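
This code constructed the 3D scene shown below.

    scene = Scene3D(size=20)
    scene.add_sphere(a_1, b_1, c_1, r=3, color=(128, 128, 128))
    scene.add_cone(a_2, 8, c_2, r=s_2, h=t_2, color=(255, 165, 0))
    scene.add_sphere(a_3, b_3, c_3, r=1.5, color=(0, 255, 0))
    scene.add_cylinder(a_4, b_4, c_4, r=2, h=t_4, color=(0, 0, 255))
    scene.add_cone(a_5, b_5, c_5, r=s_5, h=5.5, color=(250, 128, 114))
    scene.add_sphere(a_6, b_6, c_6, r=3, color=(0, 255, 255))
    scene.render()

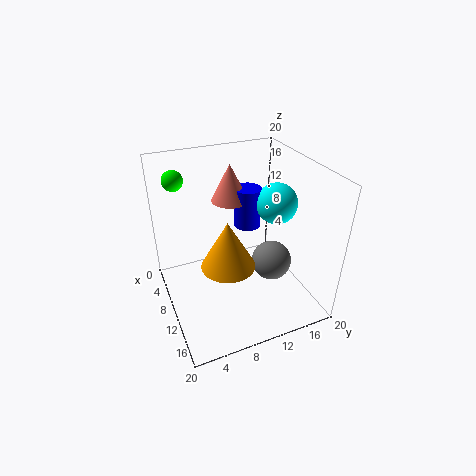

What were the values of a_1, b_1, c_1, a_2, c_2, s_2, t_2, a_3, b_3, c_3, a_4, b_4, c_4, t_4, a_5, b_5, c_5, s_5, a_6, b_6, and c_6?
a_1 = 9.75
b_1 = 15.75
c_1 = 4.25
a_2 = 11.25
c_2 = 6.75
s_2 = 3.75
t_2 = 6.75
a_3 = 2.75
b_3 = 3.25
c_3 = 16.75
a_4 = 6
b_4 = 13.25
c_4 = 9.25
t_4 = 6
a_5 = 4.75
b_5 = 11
c_5 = 13.25
s_5 = 2.75
a_6 = 8.5
b_6 = 16.75
c_6 = 13.25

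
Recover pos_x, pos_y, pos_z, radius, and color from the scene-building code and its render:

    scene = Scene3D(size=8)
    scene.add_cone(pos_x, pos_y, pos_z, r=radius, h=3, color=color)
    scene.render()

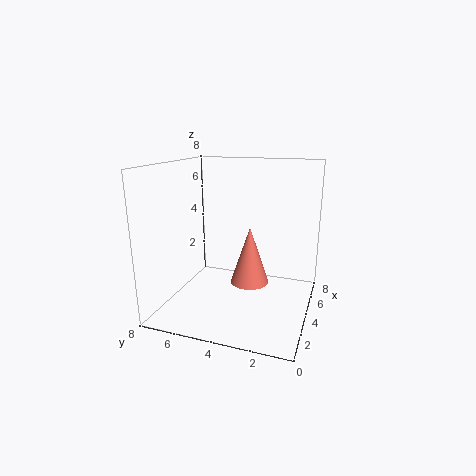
pos_x = 3
pos_y = 3
pos_z = 2
radius = 1
color = 'salmon'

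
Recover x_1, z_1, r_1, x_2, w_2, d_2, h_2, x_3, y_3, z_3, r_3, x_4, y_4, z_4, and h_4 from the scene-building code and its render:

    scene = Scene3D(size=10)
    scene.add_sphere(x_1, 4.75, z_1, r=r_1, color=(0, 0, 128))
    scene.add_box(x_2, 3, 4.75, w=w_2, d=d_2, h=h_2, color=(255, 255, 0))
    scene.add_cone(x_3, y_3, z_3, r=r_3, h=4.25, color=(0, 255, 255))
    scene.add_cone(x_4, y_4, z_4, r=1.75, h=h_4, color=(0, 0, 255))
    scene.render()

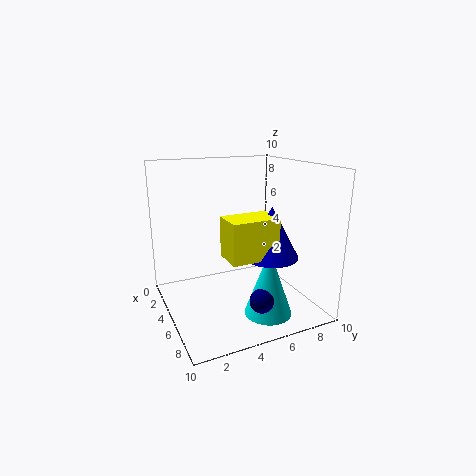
x_1 = 9, z_1 = 2.25, r_1 = 0.75, x_2 = 6.75, w_2 = 2, d_2 = 3, h_2 = 2.5, x_3 = 8.5, y_3 = 5.5, z_3 = 1, r_3 = 1.5, x_4 = 7.75, y_4 = 6, z_4 = 4.5, h_4 = 3.25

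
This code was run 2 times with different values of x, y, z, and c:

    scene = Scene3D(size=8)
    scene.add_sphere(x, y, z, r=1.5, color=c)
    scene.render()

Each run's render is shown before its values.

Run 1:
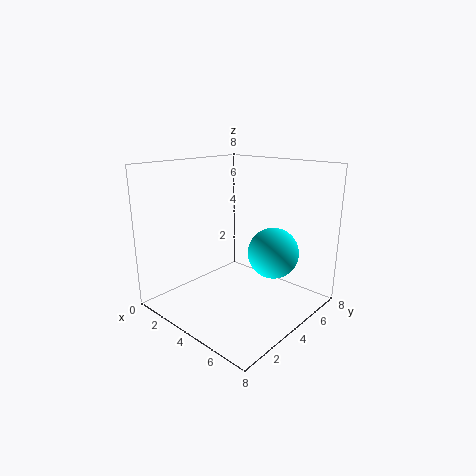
x = 5; y = 6; z = 2.75; c = 'cyan'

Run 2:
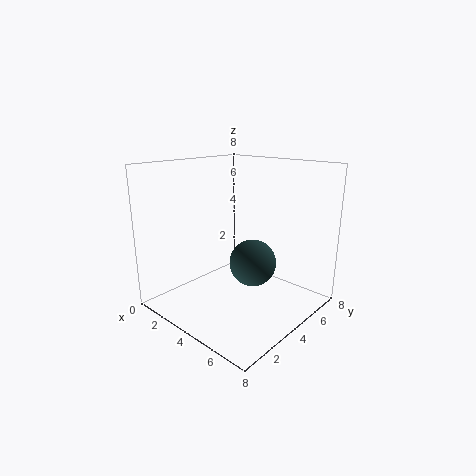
x = 3.25; y = 6.25; z = 1.5; c = 'darkslategray'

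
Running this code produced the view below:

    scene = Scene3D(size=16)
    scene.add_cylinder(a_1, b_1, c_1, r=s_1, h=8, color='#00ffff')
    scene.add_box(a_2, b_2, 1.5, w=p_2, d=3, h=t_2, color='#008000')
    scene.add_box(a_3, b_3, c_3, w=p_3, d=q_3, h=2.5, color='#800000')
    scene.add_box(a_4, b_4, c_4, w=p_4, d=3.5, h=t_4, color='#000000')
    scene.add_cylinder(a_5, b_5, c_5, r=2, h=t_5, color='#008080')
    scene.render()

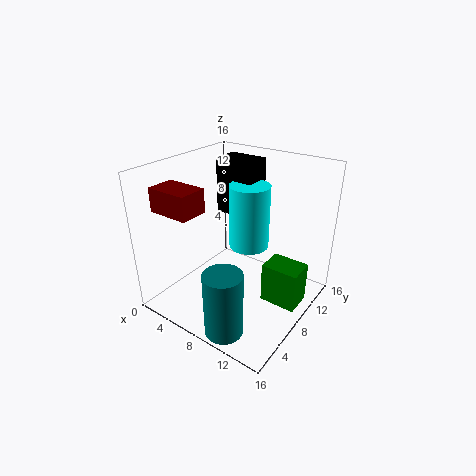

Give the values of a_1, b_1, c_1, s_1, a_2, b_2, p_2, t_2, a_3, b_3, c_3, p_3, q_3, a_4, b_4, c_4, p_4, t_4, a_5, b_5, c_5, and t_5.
a_1 = 6.5; b_1 = 12.5; c_1 = 4.5; s_1 = 2.5; a_2 = 11.5; b_2 = 7.5; p_2 = 4; t_2 = 4.5; a_3 = 2; b_3 = 1.5; c_3 = 12; p_3 = 4.5; q_3 = 3; a_4 = 1.5; b_4 = 12.5; c_4 = 8; p_4 = 5; t_4 = 7; a_5 = 10.5; b_5 = 2; c_5 = 0.5; t_5 = 7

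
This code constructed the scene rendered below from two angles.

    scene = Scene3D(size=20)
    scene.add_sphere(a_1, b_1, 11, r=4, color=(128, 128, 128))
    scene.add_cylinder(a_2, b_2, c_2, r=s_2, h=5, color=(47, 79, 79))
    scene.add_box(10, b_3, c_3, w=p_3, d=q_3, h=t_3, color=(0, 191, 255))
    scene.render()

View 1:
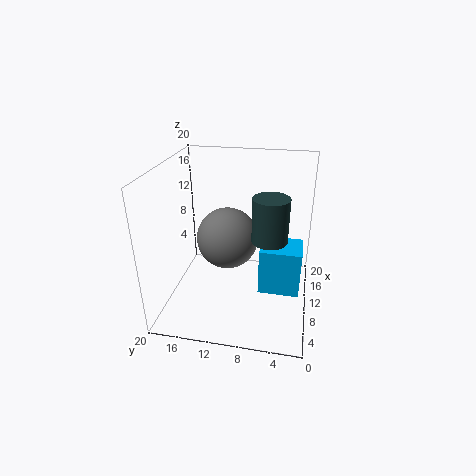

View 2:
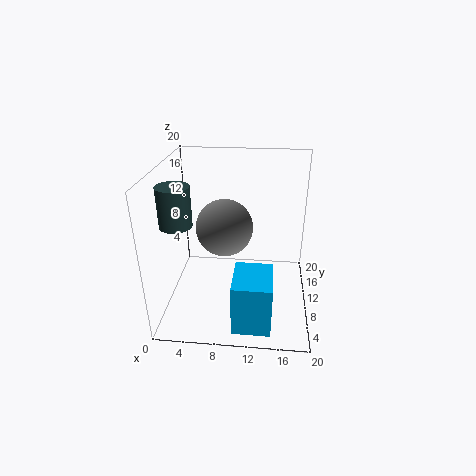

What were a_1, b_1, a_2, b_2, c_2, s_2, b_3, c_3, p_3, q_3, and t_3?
a_1 = 8, b_1 = 11, a_2 = 3, b_2 = 5, c_2 = 14, s_2 = 2, b_3 = 1, c_3 = 1, p_3 = 5, q_3 = 6, t_3 = 7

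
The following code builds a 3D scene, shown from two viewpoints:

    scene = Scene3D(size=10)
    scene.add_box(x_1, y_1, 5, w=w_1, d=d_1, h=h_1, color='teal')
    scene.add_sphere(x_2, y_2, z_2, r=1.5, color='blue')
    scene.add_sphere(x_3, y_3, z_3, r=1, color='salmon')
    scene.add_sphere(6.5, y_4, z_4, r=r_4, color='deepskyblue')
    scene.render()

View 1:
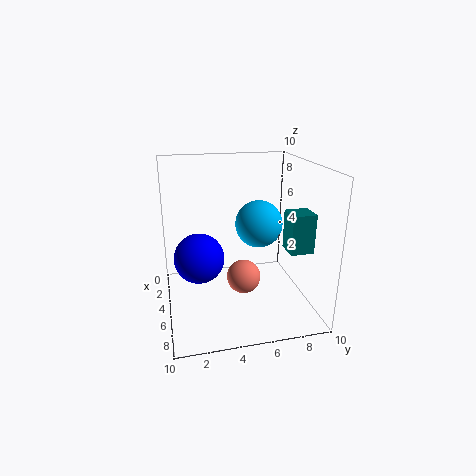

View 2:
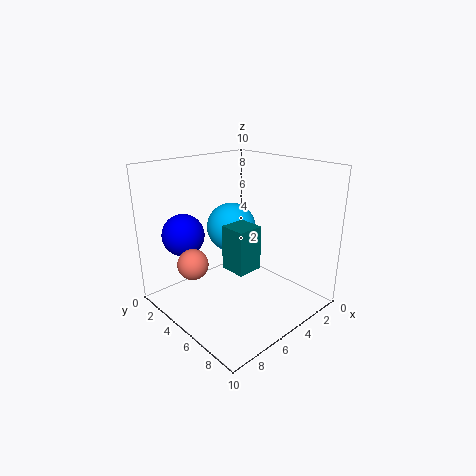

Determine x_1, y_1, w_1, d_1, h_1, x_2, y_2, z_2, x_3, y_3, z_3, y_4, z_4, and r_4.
x_1 = 7, y_1 = 7.5, w_1 = 1.5, d_1 = 1.5, h_1 = 2.5, x_2 = 7.5, y_2 = 2, z_2 = 5, x_3 = 8.5, y_3 = 4.5, z_3 = 4, y_4 = 6, z_4 = 6.5, r_4 = 1.5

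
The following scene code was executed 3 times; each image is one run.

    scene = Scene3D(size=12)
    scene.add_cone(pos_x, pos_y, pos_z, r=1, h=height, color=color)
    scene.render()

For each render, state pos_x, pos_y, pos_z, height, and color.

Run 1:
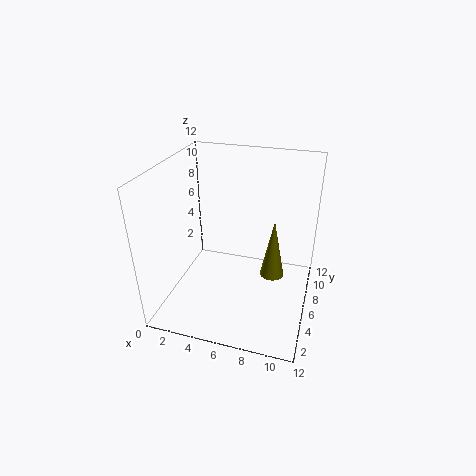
pos_x = 9, pos_y = 6, pos_z = 3, height = 5, color = 'olive'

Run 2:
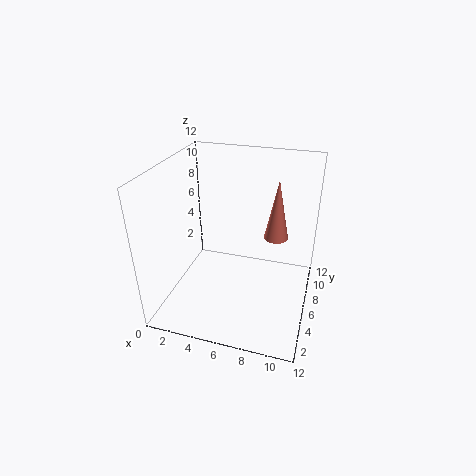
pos_x = 9, pos_y = 7, pos_z = 6, height = 5, color = 'salmon'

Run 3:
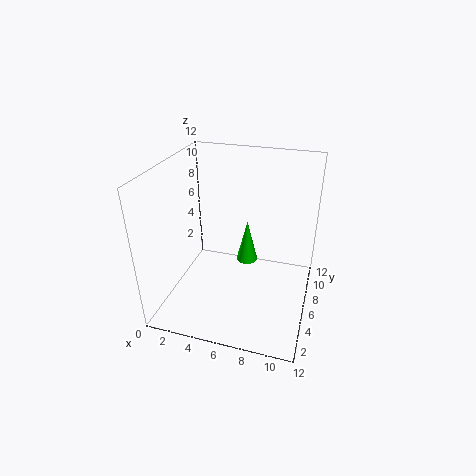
pos_x = 6, pos_y = 9, pos_z = 2, height = 4, color = 'lime'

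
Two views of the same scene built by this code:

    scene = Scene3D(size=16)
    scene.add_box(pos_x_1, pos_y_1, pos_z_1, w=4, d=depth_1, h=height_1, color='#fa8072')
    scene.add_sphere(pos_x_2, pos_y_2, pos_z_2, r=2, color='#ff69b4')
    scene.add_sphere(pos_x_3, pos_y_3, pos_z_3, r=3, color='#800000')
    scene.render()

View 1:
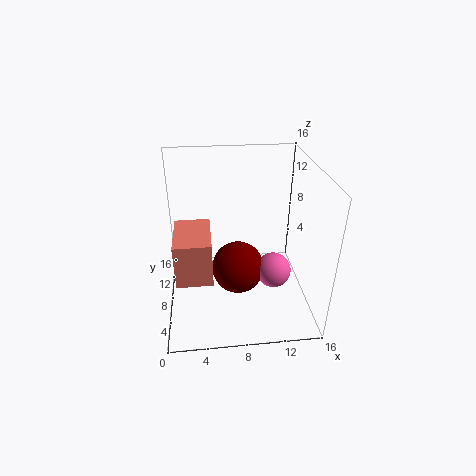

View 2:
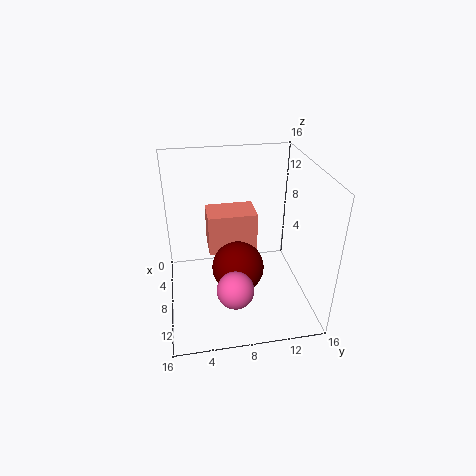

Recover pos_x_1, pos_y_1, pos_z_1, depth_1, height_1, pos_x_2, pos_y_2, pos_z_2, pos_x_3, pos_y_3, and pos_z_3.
pos_x_1 = 1; pos_y_1 = 5; pos_z_1 = 4; depth_1 = 6; height_1 = 5; pos_x_2 = 12; pos_y_2 = 7; pos_z_2 = 4; pos_x_3 = 8; pos_y_3 = 8; pos_z_3 = 4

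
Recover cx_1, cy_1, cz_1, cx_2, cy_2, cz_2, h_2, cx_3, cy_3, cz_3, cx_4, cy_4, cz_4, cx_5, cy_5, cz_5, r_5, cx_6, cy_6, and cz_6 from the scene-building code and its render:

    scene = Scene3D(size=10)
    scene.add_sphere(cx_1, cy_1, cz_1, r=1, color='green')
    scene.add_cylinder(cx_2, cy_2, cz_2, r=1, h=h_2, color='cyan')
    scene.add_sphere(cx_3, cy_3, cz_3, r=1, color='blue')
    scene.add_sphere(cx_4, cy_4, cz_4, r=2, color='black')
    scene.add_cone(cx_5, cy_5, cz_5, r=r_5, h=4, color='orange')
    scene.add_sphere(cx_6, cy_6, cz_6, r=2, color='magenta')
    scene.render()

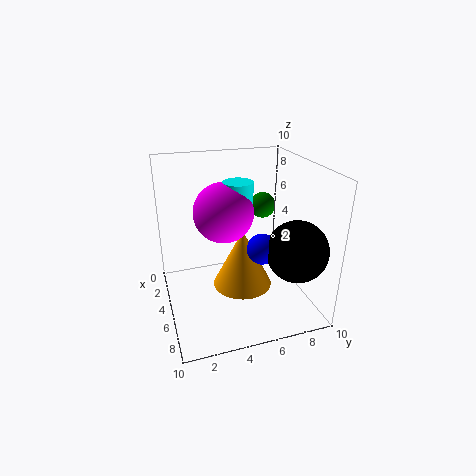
cx_1 = 2; cy_1 = 8; cz_1 = 6; cx_2 = 5; cy_2 = 5; cz_2 = 7; h_2 = 2; cx_3 = 7; cy_3 = 6; cz_3 = 5; cx_4 = 8; cy_4 = 8; cz_4 = 5; cx_5 = 6; cy_5 = 5; cz_5 = 2; r_5 = 2; cx_6 = 5; cy_6 = 4; cz_6 = 7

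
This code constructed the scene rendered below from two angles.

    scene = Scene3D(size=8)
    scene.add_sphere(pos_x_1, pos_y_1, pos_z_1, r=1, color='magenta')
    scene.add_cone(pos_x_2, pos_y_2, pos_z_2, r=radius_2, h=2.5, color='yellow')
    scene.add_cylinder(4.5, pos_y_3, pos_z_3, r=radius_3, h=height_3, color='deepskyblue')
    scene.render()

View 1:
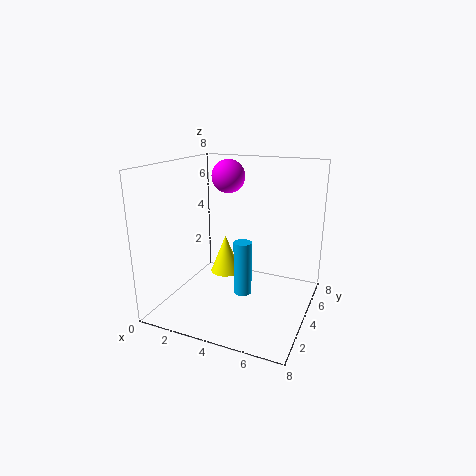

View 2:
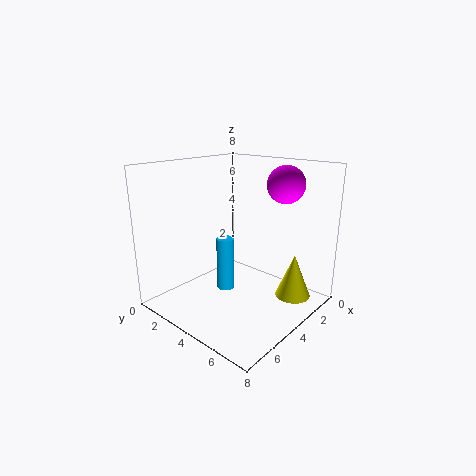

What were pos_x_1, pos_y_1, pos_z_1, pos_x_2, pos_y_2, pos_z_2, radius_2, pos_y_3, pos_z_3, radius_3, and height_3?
pos_x_1 = 2.5; pos_y_1 = 6; pos_z_1 = 7; pos_x_2 = 2; pos_y_2 = 6.5; pos_z_2 = 0.5; radius_2 = 1; pos_y_3 = 3.5; pos_z_3 = 1; radius_3 = 0.5; height_3 = 3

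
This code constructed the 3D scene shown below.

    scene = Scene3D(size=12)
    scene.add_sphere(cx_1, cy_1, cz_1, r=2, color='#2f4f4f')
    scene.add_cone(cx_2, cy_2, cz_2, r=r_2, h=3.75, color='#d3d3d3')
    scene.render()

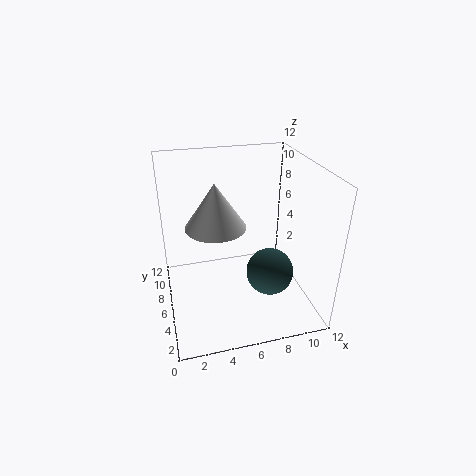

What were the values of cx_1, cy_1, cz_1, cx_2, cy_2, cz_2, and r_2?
cx_1 = 8.5; cy_1 = 4.75; cz_1 = 3; cx_2 = 4.25; cy_2 = 6.5; cz_2 = 7; r_2 = 2.5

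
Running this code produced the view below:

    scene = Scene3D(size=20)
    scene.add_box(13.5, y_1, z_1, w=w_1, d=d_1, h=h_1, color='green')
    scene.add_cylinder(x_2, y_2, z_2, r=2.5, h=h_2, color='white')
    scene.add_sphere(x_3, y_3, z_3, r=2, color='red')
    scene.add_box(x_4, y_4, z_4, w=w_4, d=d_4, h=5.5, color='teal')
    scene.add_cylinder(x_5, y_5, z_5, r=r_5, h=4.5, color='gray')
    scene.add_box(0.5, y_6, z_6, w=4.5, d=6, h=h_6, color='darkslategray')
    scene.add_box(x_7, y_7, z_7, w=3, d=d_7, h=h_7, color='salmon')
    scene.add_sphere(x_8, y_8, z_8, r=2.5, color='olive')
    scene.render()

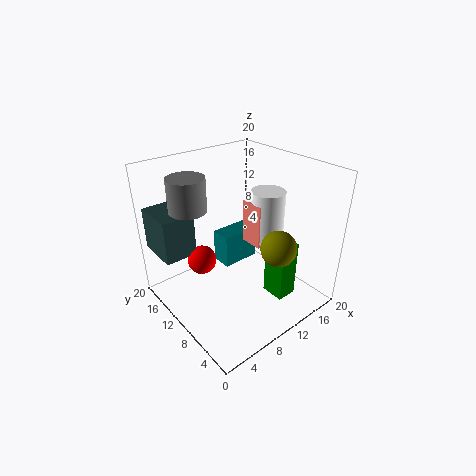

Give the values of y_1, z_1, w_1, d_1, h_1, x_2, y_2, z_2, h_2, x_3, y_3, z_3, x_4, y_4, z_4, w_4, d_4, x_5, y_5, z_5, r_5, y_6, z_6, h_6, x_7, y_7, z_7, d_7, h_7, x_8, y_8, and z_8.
y_1 = 4.5
z_1 = 0.5
w_1 = 3
d_1 = 3.5
h_1 = 8.5
x_2 = 15.5
y_2 = 10
z_2 = 8
h_2 = 7.5
x_3 = 5.5
y_3 = 12.5
z_3 = 7
x_4 = 12.5
y_4 = 16
z_4 = 0.5
w_4 = 6.5
d_4 = 3.5
x_5 = 4.5
y_5 = 13.5
z_5 = 14.5
r_5 = 2.5
y_6 = 13
z_6 = 8
h_6 = 6
x_7 = 13
y_7 = 9
z_7 = 7.5
d_7 = 3.5
h_7 = 6.5
x_8 = 13.5
y_8 = 5.5
z_8 = 9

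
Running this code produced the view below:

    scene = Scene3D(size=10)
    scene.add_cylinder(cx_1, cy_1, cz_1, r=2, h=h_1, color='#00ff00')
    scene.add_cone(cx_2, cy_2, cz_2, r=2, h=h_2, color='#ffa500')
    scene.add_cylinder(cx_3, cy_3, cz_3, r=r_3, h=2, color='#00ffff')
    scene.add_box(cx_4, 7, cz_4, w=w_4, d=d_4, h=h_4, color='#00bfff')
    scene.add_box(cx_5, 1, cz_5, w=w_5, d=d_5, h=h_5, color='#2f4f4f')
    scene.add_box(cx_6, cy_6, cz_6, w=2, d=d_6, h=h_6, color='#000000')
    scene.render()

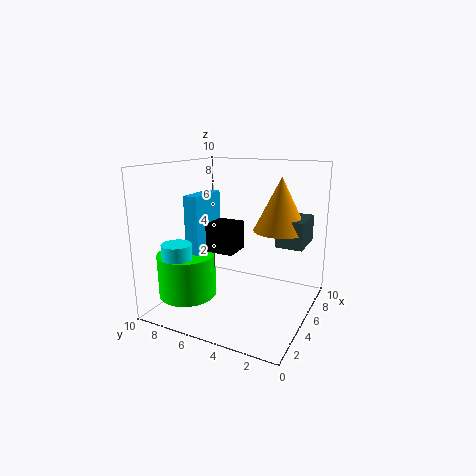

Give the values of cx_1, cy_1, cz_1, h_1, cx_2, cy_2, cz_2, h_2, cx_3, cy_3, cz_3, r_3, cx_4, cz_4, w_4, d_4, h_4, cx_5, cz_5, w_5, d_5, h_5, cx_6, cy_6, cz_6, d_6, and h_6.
cx_1 = 3
cy_1 = 8
cz_1 = 1
h_1 = 3
cx_2 = 8
cy_2 = 3
cz_2 = 5
h_2 = 4
cx_3 = 2
cy_3 = 8
cz_3 = 3
r_3 = 1
cx_4 = 3
cz_4 = 4
w_4 = 3
d_4 = 1
h_4 = 4
cx_5 = 7
cz_5 = 4
w_5 = 3
d_5 = 2
h_5 = 2
cx_6 = 4
cy_6 = 5
cz_6 = 4
d_6 = 3
h_6 = 2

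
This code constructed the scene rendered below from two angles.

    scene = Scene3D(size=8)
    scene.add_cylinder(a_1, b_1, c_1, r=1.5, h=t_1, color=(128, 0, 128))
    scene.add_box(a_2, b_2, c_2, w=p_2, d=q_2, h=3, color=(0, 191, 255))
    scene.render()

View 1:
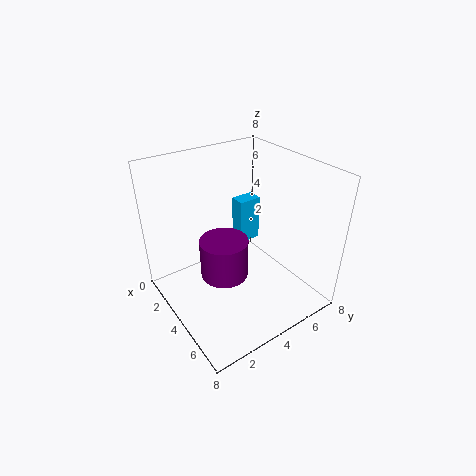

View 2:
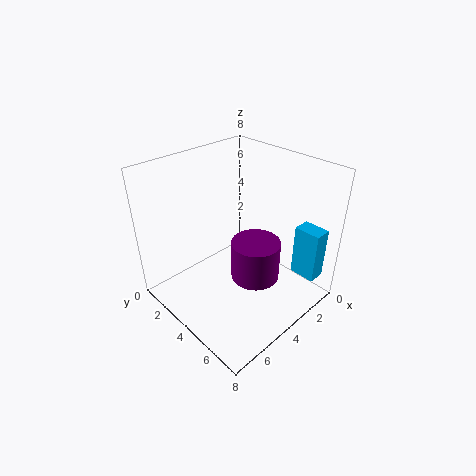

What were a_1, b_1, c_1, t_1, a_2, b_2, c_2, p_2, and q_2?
a_1 = 2.5
b_1 = 4
c_1 = 0.5
t_1 = 2.5
a_2 = 0.5
b_2 = 6
c_2 = 1.5
p_2 = 1
q_2 = 1.5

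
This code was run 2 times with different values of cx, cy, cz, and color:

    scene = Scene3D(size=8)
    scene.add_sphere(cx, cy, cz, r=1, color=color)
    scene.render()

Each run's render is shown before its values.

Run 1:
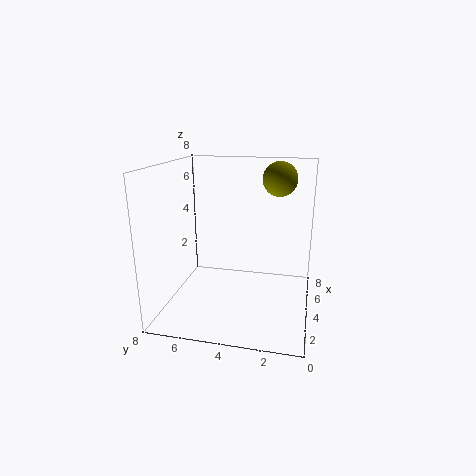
cx = 6; cy = 2; cz = 7; color = 'olive'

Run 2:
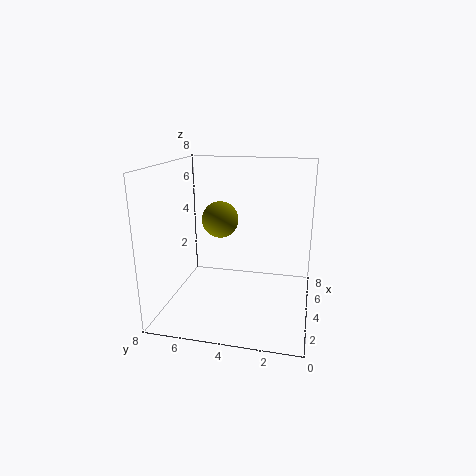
cx = 4; cy = 5; cz = 5; color = 'olive'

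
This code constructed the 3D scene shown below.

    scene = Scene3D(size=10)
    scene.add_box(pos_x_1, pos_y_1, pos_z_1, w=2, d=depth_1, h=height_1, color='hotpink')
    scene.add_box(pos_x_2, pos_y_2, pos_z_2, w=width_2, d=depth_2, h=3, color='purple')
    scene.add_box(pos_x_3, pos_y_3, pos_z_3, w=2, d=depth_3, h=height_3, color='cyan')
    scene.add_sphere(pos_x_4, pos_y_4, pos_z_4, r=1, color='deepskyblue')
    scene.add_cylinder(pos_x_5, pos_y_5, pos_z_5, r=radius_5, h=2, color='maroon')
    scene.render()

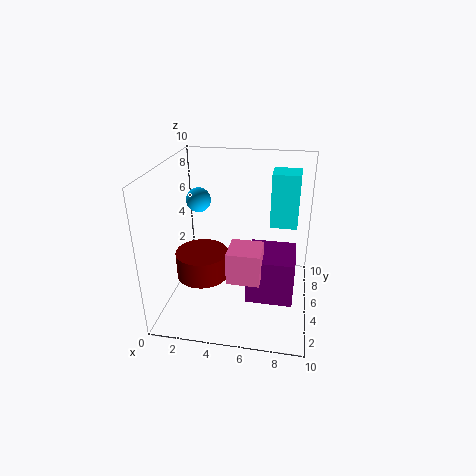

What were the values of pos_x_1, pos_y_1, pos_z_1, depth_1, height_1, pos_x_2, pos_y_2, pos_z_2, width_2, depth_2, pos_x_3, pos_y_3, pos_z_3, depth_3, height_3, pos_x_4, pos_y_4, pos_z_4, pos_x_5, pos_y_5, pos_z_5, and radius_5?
pos_x_1 = 5, pos_y_1 = 1, pos_z_1 = 4, depth_1 = 2, height_1 = 2, pos_x_2 = 6, pos_y_2 = 2, pos_z_2 = 2, width_2 = 3, depth_2 = 3, pos_x_3 = 7, pos_y_3 = 7, pos_z_3 = 5, depth_3 = 2, height_3 = 4, pos_x_4 = 1, pos_y_4 = 9, pos_z_4 = 6, pos_x_5 = 2, pos_y_5 = 6, pos_z_5 = 1, radius_5 = 2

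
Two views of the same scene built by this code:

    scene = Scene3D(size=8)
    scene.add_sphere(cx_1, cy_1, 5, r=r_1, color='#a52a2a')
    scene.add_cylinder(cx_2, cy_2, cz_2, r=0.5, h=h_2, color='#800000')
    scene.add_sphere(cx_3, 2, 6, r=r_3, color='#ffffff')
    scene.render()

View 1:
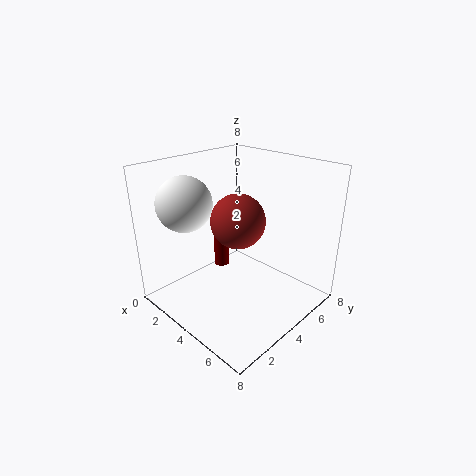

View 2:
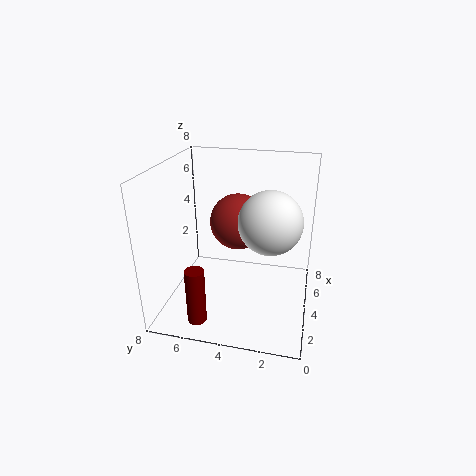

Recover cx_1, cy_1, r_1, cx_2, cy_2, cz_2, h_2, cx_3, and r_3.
cx_1 = 4; cy_1 = 4; r_1 = 1.5; cx_2 = 1; cy_2 = 5.5; cz_2 = 0.5; h_2 = 3; cx_3 = 2; r_3 = 1.5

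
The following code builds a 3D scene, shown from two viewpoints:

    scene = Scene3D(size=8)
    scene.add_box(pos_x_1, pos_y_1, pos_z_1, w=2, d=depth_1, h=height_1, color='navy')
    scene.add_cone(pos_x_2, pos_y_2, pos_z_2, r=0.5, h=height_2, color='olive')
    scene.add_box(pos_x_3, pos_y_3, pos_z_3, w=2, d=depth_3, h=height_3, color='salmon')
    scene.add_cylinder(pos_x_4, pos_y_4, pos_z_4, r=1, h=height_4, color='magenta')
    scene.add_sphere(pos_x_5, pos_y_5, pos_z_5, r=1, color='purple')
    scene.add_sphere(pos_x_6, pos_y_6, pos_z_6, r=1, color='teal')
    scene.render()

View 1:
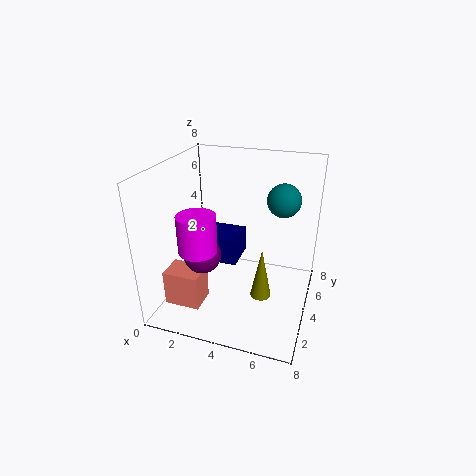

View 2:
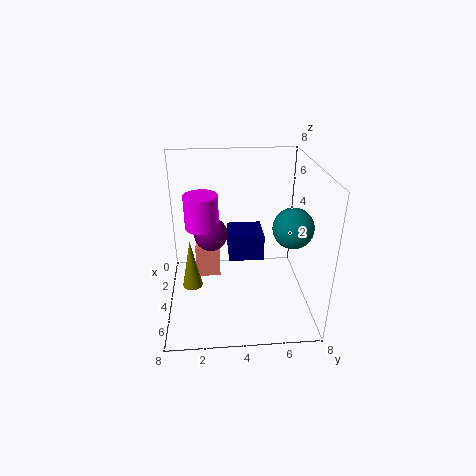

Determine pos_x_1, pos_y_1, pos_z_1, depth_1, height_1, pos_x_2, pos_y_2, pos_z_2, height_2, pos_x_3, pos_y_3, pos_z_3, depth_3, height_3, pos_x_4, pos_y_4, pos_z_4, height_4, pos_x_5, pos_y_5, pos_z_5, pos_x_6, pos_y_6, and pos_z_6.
pos_x_1 = 2
pos_y_1 = 3.5
pos_z_1 = 2.5
depth_1 = 2
height_1 = 1.5
pos_x_2 = 6
pos_y_2 = 1.5
pos_z_2 = 2.5
height_2 = 2.5
pos_x_3 = 0.5
pos_y_3 = 1.5
pos_z_3 = 0.5
depth_3 = 1.5
height_3 = 2
pos_x_4 = 2.5
pos_y_4 = 2
pos_z_4 = 4
height_4 = 2
pos_x_5 = 2.5
pos_y_5 = 2.5
pos_z_5 = 3.5
pos_x_6 = 6
pos_y_6 = 6.5
pos_z_6 = 5.5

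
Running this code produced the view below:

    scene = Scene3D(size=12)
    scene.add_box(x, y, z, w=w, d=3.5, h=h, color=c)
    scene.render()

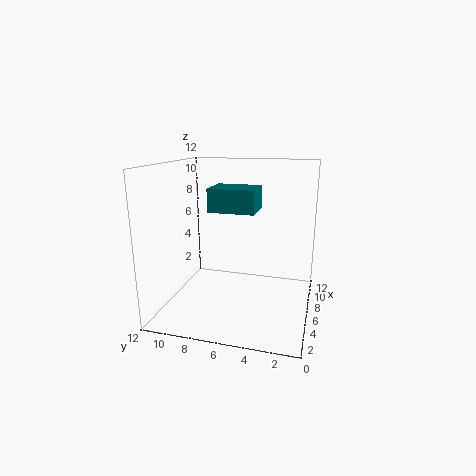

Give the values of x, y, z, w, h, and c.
x = 3; y = 4; z = 8.75; w = 2.75; h = 1.75; c = 'teal'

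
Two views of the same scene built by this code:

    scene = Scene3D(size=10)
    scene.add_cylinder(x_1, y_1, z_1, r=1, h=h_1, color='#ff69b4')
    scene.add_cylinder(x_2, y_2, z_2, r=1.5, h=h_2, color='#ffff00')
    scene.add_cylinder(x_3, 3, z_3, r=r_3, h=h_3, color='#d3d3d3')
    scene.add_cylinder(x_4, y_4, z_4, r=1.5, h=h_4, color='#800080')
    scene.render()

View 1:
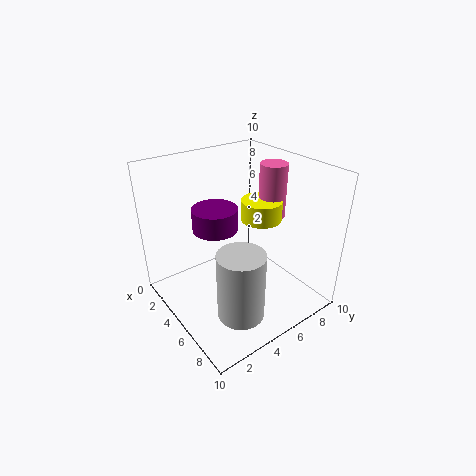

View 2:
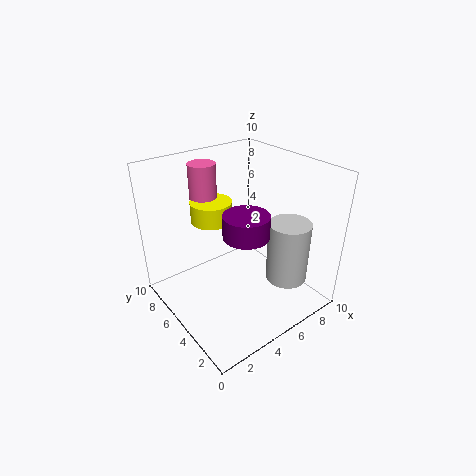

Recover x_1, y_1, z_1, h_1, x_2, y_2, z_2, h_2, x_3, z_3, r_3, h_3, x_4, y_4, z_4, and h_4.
x_1 = 4.5, y_1 = 8.5, z_1 = 5.5, h_1 = 4, x_2 = 4.5, y_2 = 7.5, z_2 = 5.5, h_2 = 1.5, x_3 = 8, z_3 = 1.5, r_3 = 1.5, h_3 = 4.5, x_4 = 4.5, y_4 = 3.5, z_4 = 6, h_4 = 1.5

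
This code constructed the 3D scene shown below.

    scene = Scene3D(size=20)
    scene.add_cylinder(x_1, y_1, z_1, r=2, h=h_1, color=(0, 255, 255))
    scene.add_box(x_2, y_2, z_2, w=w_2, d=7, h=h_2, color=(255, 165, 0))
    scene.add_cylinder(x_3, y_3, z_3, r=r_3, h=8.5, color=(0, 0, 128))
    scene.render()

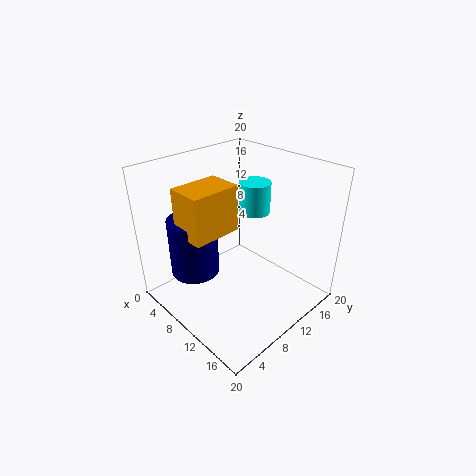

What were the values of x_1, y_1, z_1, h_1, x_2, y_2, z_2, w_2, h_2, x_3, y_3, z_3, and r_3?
x_1 = 12; y_1 = 11; z_1 = 14.5; h_1 = 4; x_2 = 4.5; y_2 = 3.5; z_2 = 11; w_2 = 5; h_2 = 6.5; x_3 = 5; y_3 = 6; z_3 = 4; r_3 = 3.5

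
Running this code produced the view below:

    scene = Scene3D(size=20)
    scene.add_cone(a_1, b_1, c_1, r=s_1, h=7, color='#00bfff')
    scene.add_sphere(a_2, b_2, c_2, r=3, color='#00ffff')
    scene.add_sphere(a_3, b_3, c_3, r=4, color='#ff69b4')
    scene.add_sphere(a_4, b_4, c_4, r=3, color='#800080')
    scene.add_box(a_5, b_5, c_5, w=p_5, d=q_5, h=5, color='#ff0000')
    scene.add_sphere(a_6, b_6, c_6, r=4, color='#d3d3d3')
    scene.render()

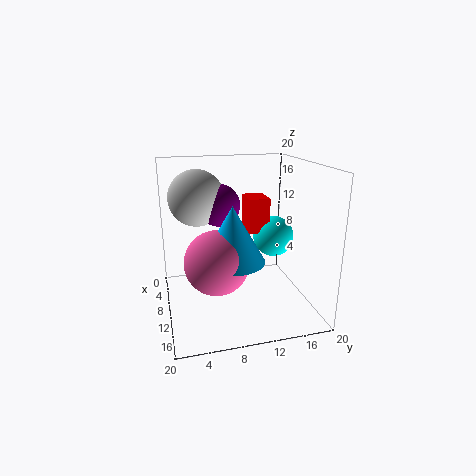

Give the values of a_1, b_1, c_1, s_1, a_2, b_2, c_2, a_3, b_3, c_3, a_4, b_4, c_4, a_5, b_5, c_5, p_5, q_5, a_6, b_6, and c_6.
a_1 = 15
b_1 = 8
c_1 = 9
s_1 = 4
a_2 = 8
b_2 = 16
c_2 = 9
a_3 = 15
b_3 = 6
c_3 = 9
a_4 = 7
b_4 = 8
c_4 = 14
a_5 = 5
b_5 = 12
c_5 = 10
p_5 = 4
q_5 = 3
a_6 = 6
b_6 = 5
c_6 = 15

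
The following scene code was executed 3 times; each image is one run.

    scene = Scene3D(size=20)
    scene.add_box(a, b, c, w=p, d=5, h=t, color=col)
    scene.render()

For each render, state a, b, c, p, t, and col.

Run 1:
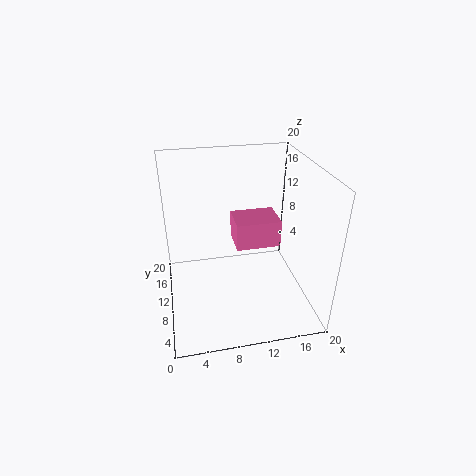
a = 10
b = 10.5
c = 7.5
p = 6.5
t = 4
col = 'hotpink'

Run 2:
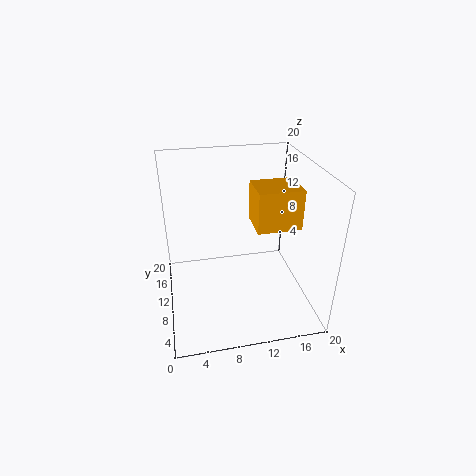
a = 12
b = 7
c = 12
p = 6
t = 5.5
col = 'orange'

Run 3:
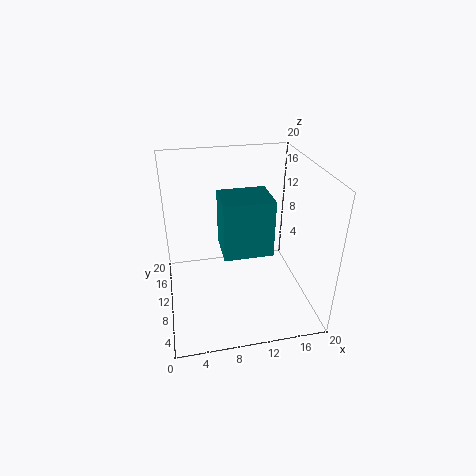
a = 7
b = 3.5
c = 11
p = 6
t = 7
col = 'teal'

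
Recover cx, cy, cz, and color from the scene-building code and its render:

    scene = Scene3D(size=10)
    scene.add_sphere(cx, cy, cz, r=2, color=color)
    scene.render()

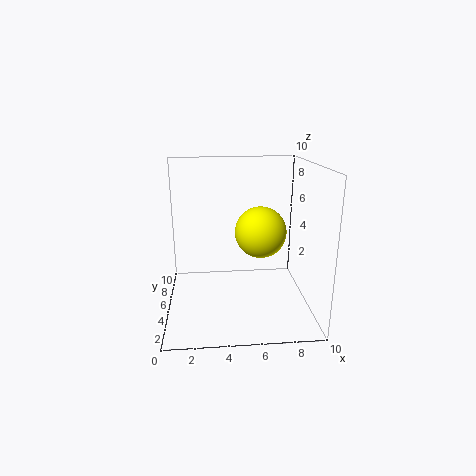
cx = 7; cy = 7.5; cz = 4.5; color = 'yellow'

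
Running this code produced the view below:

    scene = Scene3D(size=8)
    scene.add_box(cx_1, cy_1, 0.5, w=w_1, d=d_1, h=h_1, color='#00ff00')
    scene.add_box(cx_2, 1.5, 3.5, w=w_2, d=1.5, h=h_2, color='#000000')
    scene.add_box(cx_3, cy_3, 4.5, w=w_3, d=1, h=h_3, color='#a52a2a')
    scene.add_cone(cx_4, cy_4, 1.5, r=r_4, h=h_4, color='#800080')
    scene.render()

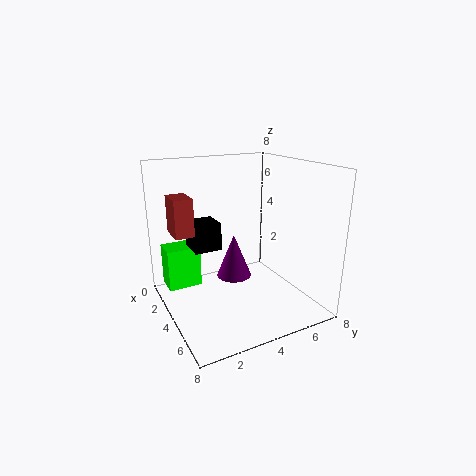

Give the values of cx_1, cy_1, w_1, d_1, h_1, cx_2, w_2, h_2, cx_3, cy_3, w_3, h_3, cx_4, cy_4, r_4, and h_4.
cx_1 = 0.5; cy_1 = 0.5; w_1 = 1.5; d_1 = 2; h_1 = 2.5; cx_2 = 2.5; w_2 = 1.5; h_2 = 1.5; cx_3 = 2.5; cy_3 = 0.5; w_3 = 1.5; h_3 = 2; cx_4 = 3.5; cy_4 = 4; r_4 = 1; h_4 = 2.5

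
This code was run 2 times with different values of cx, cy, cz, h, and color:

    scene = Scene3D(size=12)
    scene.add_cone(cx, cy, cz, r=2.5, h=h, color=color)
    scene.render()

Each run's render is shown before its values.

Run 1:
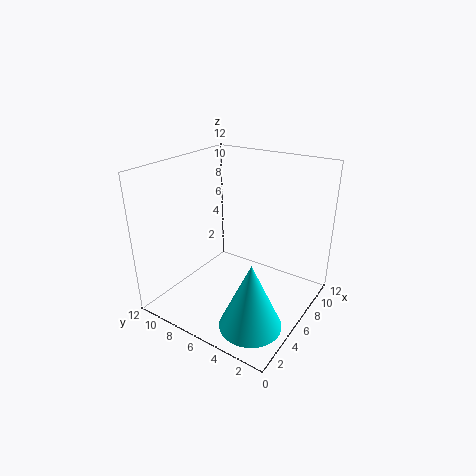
cx = 3.25
cy = 3
cz = 0.25
h = 5.5
color = 'cyan'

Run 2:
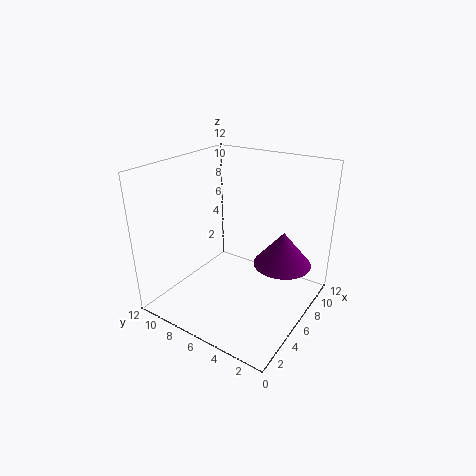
cx = 8.5
cy = 3
cz = 3.25
h = 3
color = 'purple'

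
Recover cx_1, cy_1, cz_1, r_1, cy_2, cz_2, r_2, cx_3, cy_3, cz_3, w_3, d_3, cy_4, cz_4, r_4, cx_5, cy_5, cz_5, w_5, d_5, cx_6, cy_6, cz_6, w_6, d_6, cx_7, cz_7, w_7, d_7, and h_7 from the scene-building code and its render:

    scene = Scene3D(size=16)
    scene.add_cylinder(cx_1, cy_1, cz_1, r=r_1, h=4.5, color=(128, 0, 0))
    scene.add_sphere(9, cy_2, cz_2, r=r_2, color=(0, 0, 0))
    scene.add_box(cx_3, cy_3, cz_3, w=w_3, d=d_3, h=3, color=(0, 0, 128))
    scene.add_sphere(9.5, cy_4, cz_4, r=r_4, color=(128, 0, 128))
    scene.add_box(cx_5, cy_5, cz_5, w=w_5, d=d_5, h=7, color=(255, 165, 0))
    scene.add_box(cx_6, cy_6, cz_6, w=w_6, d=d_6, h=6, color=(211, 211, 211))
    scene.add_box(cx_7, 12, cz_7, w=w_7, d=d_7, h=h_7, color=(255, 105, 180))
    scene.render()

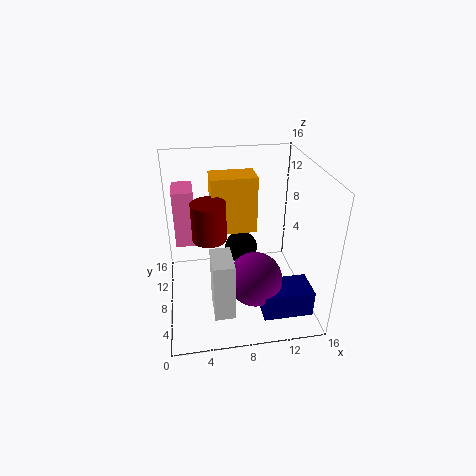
cx_1 = 5, cy_1 = 10, cz_1 = 7, r_1 = 2, cy_2 = 11.5, cz_2 = 4.5, r_2 = 2, cx_3 = 10, cy_3 = 2.5, cz_3 = 0.5, w_3 = 5.5, d_3 = 3.5, cy_4 = 5.5, cz_4 = 4, r_4 = 3, cx_5 = 5.5, cy_5 = 11.5, cz_5 = 6.5, w_5 = 5.5, d_5 = 3.5, cx_6 = 4.5, cy_6 = 0.5, cz_6 = 3.5, w_6 = 2, d_6 = 3.5, cx_7 = 1, cz_7 = 5, w_7 = 2.5, d_7 = 4, h_7 = 7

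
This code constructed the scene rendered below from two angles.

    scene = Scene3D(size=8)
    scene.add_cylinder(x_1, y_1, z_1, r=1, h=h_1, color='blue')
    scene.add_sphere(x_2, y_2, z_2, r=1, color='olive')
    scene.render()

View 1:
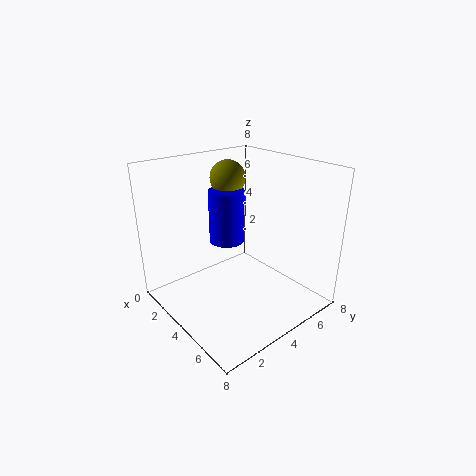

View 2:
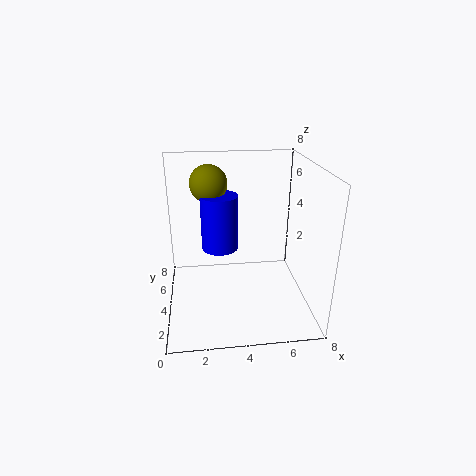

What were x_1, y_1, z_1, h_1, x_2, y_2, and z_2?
x_1 = 3; y_1 = 4; z_1 = 3.5; h_1 = 3; x_2 = 2.5; y_2 = 4.5; z_2 = 7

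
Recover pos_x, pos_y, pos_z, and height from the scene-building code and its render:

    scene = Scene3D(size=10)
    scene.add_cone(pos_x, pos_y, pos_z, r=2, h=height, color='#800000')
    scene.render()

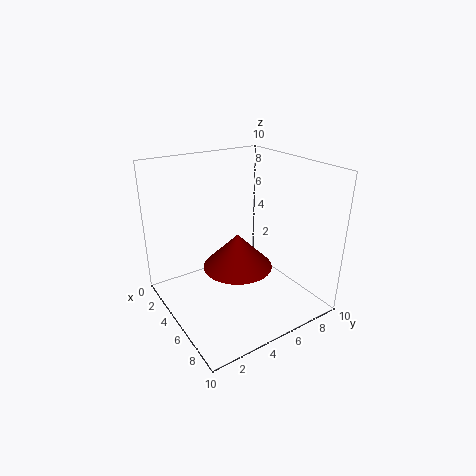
pos_x = 8
pos_y = 3
pos_z = 5
height = 2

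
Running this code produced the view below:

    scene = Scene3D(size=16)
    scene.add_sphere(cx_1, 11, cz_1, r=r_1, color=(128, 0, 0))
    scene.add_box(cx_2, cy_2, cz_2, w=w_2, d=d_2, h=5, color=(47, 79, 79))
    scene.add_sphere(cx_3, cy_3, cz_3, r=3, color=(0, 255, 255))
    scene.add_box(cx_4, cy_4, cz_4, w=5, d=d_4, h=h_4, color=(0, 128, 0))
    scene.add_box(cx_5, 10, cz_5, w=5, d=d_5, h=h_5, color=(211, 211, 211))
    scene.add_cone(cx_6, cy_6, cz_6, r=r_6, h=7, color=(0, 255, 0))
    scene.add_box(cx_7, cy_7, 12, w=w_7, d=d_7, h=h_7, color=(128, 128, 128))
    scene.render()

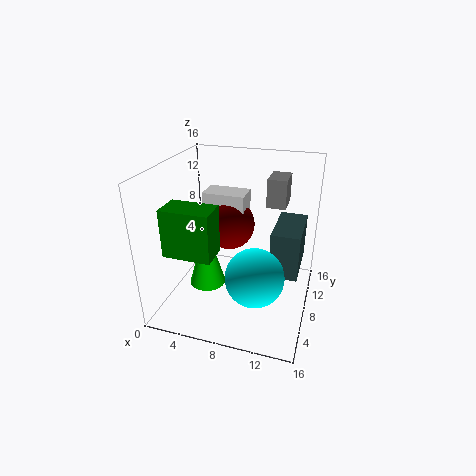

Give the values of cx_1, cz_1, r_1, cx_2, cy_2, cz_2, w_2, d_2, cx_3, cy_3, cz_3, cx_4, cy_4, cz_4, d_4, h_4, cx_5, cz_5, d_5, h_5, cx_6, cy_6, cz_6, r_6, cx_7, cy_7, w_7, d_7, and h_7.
cx_1 = 6, cz_1 = 8, r_1 = 3, cx_2 = 12, cy_2 = 6, cz_2 = 5, w_2 = 3, d_2 = 6, cx_3 = 11, cy_3 = 4, cz_3 = 6, cx_4 = 2, cy_4 = 2, cz_4 = 8, d_4 = 3, h_4 = 5, cx_5 = 3, cz_5 = 6, d_5 = 3, h_5 = 6, cx_6 = 5, cy_6 = 6, cz_6 = 3, r_6 = 2, cx_7 = 11, cy_7 = 8, w_7 = 2, d_7 = 3, h_7 = 3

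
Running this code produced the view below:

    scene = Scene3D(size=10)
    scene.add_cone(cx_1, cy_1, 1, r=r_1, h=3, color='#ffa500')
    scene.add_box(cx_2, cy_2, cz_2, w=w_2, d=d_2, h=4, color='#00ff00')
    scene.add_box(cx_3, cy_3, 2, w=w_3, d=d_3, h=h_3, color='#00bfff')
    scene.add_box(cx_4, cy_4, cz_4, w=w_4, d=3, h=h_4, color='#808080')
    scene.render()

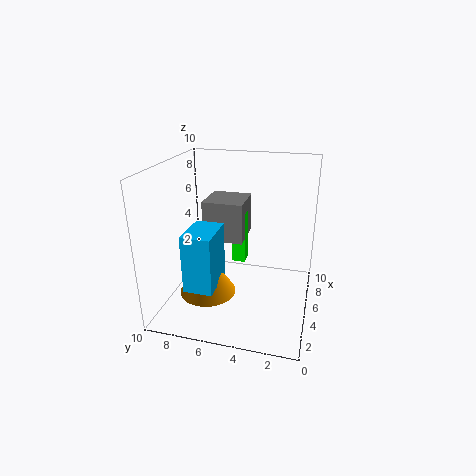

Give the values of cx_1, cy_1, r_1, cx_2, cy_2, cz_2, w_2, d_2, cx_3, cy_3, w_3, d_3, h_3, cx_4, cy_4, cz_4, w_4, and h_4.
cx_1 = 4
cy_1 = 7
r_1 = 2
cx_2 = 7
cy_2 = 5
cz_2 = 2
w_2 = 1
d_2 = 1
cx_3 = 2
cy_3 = 6
w_3 = 3
d_3 = 2
h_3 = 4
cx_4 = 6
cy_4 = 5
cz_4 = 4
w_4 = 3
h_4 = 3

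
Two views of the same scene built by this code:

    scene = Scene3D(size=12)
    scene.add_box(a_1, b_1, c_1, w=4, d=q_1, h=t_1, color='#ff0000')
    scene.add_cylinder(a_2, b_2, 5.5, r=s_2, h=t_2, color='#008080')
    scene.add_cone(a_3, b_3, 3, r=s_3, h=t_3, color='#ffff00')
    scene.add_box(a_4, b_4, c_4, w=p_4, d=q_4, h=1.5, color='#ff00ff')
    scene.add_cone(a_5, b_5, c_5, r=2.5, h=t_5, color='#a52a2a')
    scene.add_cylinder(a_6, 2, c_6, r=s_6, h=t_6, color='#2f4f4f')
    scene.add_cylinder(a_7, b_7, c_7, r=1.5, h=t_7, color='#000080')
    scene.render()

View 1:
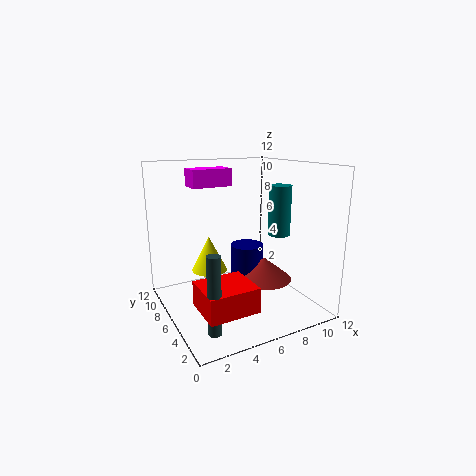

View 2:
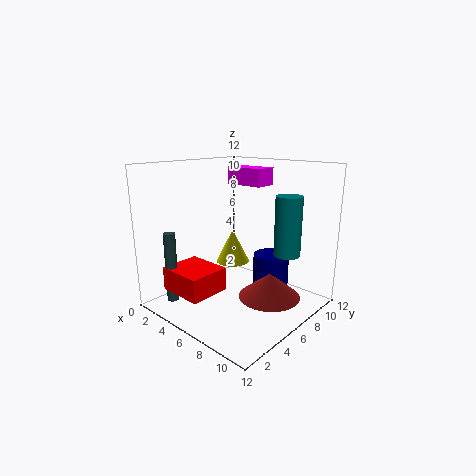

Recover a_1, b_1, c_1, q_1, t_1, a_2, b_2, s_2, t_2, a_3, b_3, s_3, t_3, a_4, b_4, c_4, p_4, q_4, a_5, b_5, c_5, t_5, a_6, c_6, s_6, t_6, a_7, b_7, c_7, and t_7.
a_1 = 1.5, b_1 = 1.5, c_1 = 1.5, q_1 = 3.5, t_1 = 2, a_2 = 10.5, b_2 = 6.5, s_2 = 1, t_2 = 4.5, a_3 = 4, b_3 = 7.5, s_3 = 1.5, t_3 = 3, a_4 = 3, b_4 = 8, c_4 = 10, p_4 = 3.5, q_4 = 2, a_5 = 9, b_5 = 6.5, c_5 = 1.5, t_5 = 2, a_6 = 2, c_6 = 0.5, s_6 = 0.5, t_6 = 6, a_7 = 8, b_7 = 8, c_7 = 1.5, t_7 = 3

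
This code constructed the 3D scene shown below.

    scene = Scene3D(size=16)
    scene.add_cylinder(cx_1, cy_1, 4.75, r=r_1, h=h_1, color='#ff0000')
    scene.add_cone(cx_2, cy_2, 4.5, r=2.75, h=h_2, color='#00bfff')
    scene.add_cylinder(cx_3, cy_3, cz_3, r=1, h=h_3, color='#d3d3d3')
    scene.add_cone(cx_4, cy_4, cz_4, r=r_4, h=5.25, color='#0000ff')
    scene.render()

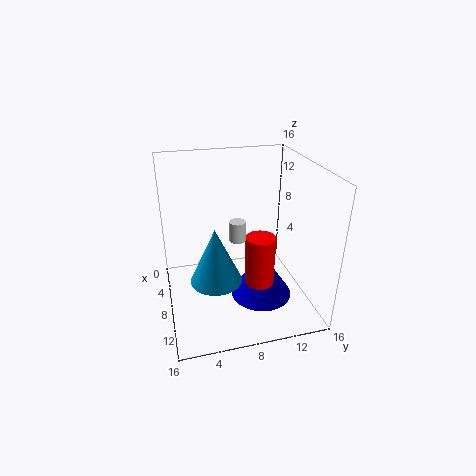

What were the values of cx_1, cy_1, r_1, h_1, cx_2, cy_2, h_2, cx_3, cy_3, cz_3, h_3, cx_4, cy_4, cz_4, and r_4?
cx_1 = 12
cy_1 = 9.25
r_1 = 1.5
h_1 = 5.25
cx_2 = 10.25
cy_2 = 5
h_2 = 6
cx_3 = 5
cy_3 = 8.75
cz_3 = 6
h_3 = 2.5
cx_4 = 9.25
cy_4 = 10.5
cz_4 = 1
r_4 = 3.5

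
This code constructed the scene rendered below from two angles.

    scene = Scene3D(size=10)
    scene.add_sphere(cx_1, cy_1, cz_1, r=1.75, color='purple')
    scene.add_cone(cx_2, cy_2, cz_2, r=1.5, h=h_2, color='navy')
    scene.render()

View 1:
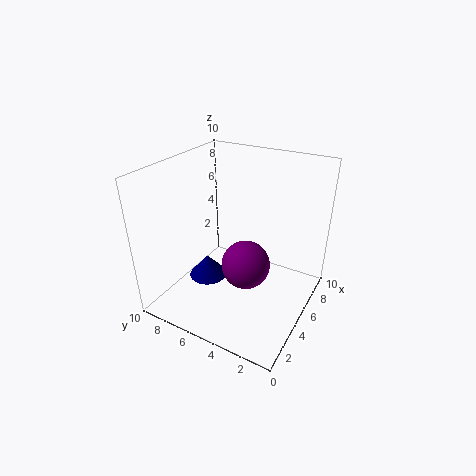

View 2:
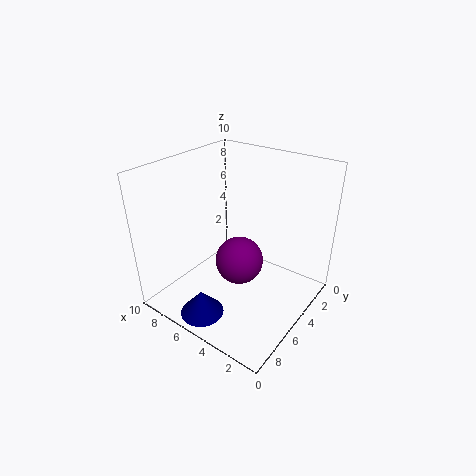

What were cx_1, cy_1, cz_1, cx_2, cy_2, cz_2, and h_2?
cx_1 = 5.25, cy_1 = 4.5, cz_1 = 2.75, cx_2 = 5.75, cy_2 = 8.25, cz_2 = 0.25, h_2 = 1.75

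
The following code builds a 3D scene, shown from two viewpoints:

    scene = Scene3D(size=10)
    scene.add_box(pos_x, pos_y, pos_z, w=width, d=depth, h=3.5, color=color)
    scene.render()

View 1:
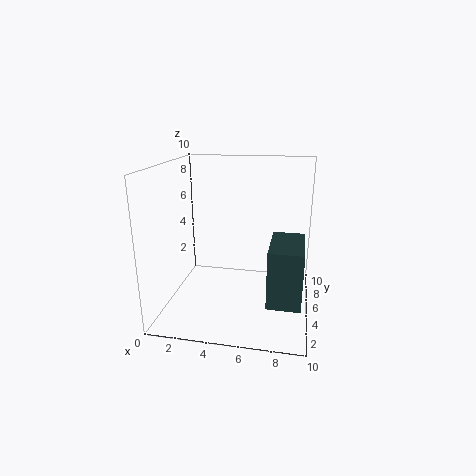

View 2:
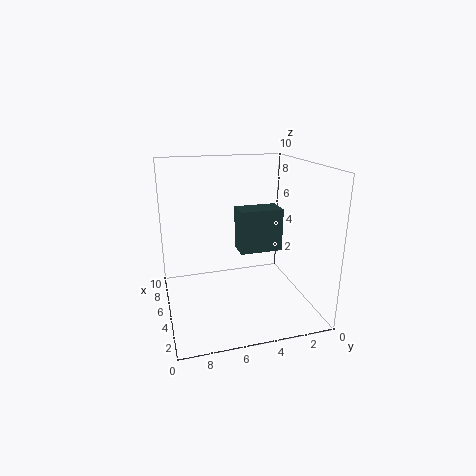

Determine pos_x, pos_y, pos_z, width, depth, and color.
pos_x = 7.5
pos_y = 0.5
pos_z = 2.5
width = 2
depth = 3.5
color = 'darkslategray'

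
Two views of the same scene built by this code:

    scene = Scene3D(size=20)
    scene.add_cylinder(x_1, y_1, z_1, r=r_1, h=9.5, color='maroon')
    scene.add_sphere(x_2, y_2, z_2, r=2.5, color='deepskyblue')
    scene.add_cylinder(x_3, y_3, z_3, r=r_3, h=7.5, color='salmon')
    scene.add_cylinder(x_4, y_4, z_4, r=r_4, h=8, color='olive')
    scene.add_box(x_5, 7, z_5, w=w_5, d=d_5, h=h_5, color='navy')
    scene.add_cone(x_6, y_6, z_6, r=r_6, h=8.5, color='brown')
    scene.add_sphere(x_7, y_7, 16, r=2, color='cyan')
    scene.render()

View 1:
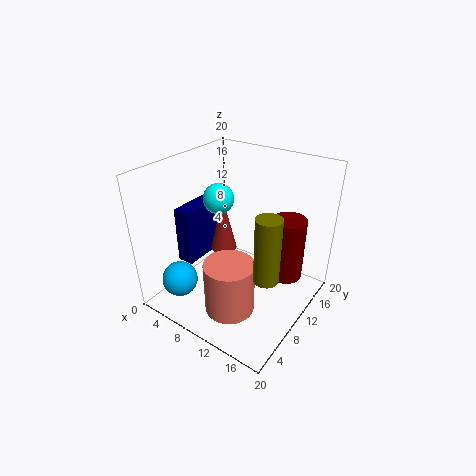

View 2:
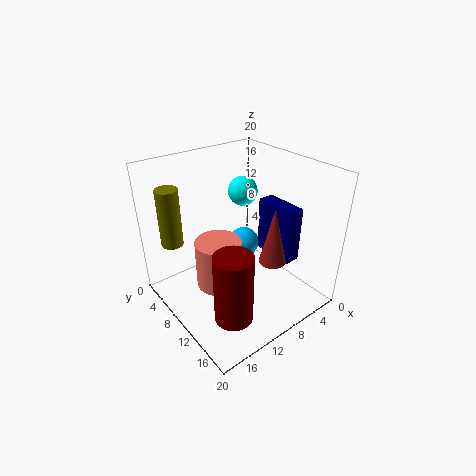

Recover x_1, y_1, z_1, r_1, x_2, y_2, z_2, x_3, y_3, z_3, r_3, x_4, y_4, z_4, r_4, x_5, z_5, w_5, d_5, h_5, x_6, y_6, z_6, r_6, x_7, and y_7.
x_1 = 15, y_1 = 15.5, z_1 = 2.5, r_1 = 2.5, x_2 = 4, y_2 = 4, z_2 = 4, x_3 = 11, y_3 = 6.5, z_3 = 0.5, r_3 = 3.5, x_4 = 17.5, y_4 = 5, z_4 = 9.5, r_4 = 1.5, x_5 = 1, z_5 = 4.5, w_5 = 2.5, d_5 = 6.5, h_5 = 8.5, x_6 = 5.5, y_6 = 12.5, z_6 = 5.5, r_6 = 2, x_7 = 8, y_7 = 8.5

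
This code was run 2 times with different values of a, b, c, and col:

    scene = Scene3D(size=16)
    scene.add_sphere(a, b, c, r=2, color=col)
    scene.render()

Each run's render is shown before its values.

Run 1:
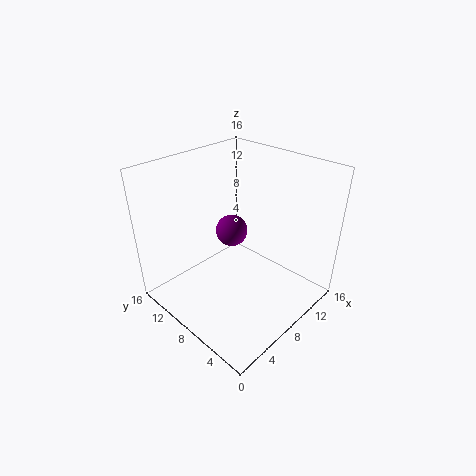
a = 11; b = 12; c = 6; col = 'purple'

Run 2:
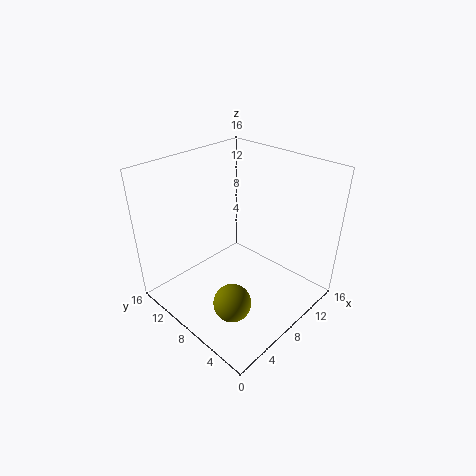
a = 4; b = 5; c = 3; col = 'olive'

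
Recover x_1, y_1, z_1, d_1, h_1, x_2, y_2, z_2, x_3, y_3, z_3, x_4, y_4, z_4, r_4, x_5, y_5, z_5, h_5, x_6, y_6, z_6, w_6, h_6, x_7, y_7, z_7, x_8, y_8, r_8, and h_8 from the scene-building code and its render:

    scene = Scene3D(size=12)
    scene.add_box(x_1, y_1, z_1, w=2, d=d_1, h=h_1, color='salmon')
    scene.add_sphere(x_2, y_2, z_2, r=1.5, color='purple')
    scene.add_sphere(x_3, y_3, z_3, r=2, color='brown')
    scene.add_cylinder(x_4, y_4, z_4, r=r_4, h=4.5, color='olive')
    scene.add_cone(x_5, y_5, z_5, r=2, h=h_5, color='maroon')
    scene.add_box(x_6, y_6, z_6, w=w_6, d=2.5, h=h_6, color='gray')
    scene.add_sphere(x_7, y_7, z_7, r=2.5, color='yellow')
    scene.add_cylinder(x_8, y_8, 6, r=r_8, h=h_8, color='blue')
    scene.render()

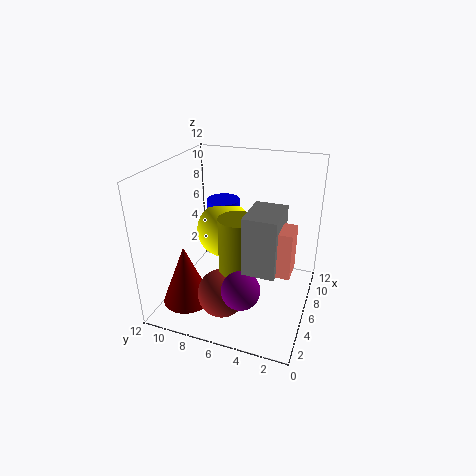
x_1 = 3, y_1 = 1, z_1 = 5, d_1 = 1.5, h_1 = 3.5, x_2 = 2.5, y_2 = 4.5, z_2 = 3.5, x_3 = 3.5, y_3 = 6.5, z_3 = 2, x_4 = 4.5, y_4 = 5.5, z_4 = 4, r_4 = 1.5, x_5 = 3, y_5 = 9.5, z_5 = 1, h_5 = 5, x_6 = 2.5, y_6 = 2, z_6 = 5, w_6 = 3.5, h_6 = 4.5, x_7 = 8, y_7 = 8, z_7 = 5.5, x_8 = 9, y_8 = 8.5, r_8 = 1.5, h_8 = 2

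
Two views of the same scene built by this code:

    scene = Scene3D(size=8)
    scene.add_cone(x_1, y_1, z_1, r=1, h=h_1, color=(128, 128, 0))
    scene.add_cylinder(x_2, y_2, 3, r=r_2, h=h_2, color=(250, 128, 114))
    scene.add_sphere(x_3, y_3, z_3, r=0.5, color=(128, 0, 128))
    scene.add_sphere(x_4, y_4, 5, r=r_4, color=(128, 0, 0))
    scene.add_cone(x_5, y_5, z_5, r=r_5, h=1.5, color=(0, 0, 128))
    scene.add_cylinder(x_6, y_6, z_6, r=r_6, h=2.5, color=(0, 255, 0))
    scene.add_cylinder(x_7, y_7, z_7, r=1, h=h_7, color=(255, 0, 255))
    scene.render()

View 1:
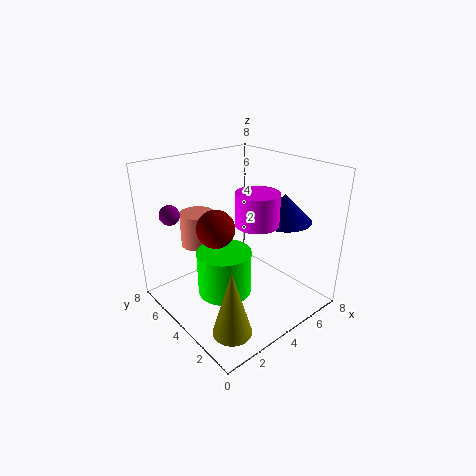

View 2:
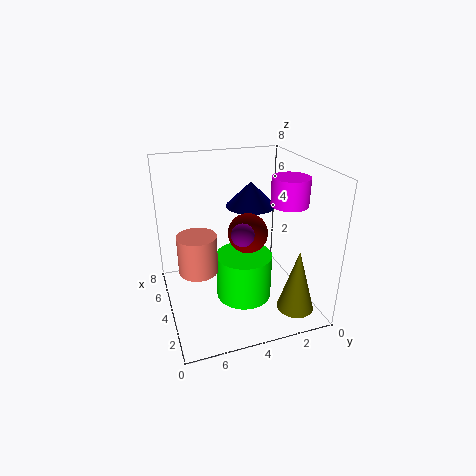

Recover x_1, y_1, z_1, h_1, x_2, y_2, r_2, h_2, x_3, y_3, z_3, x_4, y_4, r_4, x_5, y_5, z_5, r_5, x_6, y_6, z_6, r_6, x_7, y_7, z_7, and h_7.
x_1 = 1.5; y_1 = 1.5; z_1 = 0.5; h_1 = 3.5; x_2 = 3; y_2 = 6.5; r_2 = 1; h_2 = 2; x_3 = 0.5; y_3 = 5; z_3 = 6; x_4 = 2.5; y_4 = 4; r_4 = 1; x_5 = 6; y_5 = 2.5; z_5 = 5; r_5 = 1.5; x_6 = 3; y_6 = 4; z_6 = 1; r_6 = 1.5; x_7 = 3; y_7 = 1.5; z_7 = 6; h_7 = 1.5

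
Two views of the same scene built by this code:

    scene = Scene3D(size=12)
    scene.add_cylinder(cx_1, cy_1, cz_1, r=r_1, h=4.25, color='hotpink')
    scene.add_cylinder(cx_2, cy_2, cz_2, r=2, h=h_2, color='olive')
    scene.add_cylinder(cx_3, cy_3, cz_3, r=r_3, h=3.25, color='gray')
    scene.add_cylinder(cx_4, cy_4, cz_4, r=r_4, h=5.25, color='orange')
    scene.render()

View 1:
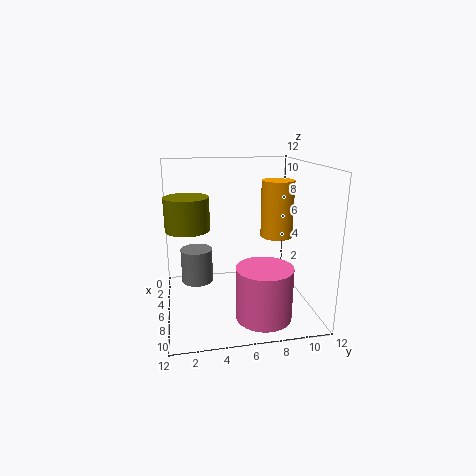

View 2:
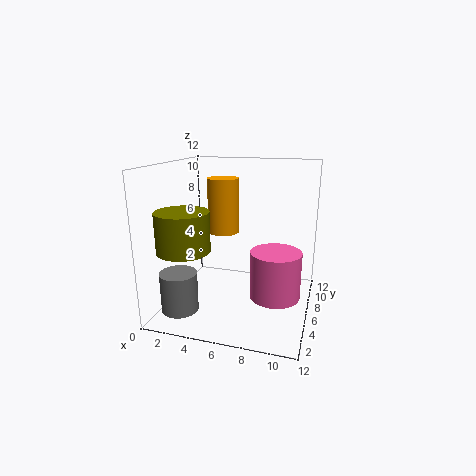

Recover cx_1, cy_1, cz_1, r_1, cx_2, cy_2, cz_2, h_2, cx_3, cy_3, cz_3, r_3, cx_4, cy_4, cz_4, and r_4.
cx_1 = 9, cy_1 = 7.5, cz_1 = 0.25, r_1 = 2.25, cx_2 = 3, cy_2 = 2, cz_2 = 6, h_2 = 3, cx_3 = 2, cy_3 = 2.75, cz_3 = 0.5, r_3 = 1.5, cx_4 = 3.25, cy_4 = 10.25, cz_4 = 5, r_4 = 1.5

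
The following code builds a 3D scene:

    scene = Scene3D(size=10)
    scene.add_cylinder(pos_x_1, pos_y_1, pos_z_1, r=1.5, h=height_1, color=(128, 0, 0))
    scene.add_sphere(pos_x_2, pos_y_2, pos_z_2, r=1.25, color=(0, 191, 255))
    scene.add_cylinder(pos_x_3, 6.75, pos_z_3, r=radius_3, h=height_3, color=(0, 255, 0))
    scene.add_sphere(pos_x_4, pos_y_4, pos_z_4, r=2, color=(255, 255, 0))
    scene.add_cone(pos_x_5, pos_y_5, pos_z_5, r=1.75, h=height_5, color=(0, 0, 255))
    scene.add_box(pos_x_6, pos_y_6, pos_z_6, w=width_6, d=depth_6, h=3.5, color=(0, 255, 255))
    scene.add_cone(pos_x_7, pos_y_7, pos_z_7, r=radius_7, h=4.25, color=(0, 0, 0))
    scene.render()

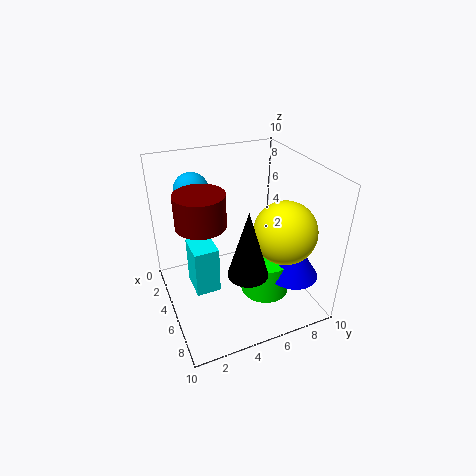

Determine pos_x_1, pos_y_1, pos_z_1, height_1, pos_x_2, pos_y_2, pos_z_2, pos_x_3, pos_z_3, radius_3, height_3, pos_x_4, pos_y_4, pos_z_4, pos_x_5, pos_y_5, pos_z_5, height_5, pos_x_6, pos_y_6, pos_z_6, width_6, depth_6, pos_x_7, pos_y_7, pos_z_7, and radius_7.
pos_x_1 = 6.5
pos_y_1 = 2
pos_z_1 = 7.5
height_1 = 2
pos_x_2 = 2
pos_y_2 = 2.75
pos_z_2 = 7.75
pos_x_3 = 6
pos_z_3 = 0.75
radius_3 = 1.75
height_3 = 2.75
pos_x_4 = 7.75
pos_y_4 = 7
pos_z_4 = 6.5
pos_x_5 = 7.25
pos_y_5 = 8.25
pos_z_5 = 2.5
height_5 = 2.75
pos_x_6 = 3
pos_y_6 = 1.75
pos_z_6 = 1
width_6 = 2.25
depth_6 = 1.75
pos_x_7 = 8.25
pos_y_7 = 4.25
pos_z_7 = 4.5
radius_7 = 1.25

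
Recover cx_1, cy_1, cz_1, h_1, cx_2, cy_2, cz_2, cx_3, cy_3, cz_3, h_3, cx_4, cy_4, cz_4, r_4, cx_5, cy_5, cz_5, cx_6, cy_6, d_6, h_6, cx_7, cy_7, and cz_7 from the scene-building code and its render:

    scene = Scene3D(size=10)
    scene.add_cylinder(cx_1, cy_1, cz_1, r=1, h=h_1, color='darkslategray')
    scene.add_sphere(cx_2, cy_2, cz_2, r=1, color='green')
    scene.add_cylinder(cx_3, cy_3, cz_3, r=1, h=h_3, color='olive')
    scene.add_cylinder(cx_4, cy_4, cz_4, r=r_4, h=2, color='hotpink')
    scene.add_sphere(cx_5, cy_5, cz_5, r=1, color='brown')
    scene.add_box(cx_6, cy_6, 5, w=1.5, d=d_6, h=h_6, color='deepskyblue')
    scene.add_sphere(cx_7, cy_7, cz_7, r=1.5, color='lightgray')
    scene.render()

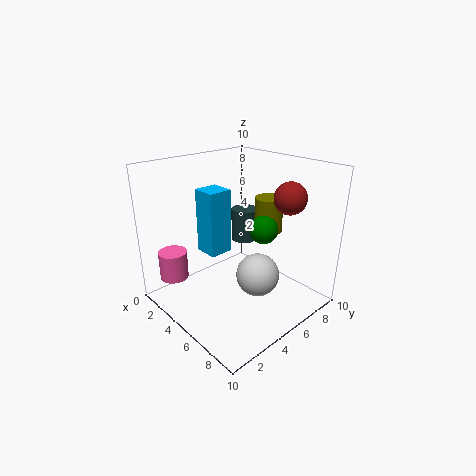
cx_1 = 3
cy_1 = 7.5
cz_1 = 3.5
h_1 = 2.5
cx_2 = 6
cy_2 = 6.5
cz_2 = 5.5
cx_3 = 5.5
cy_3 = 7.5
cz_3 = 5
h_3 = 2.5
cx_4 = 2
cy_4 = 1.5
cz_4 = 2
r_4 = 1
cx_5 = 8.5
cy_5 = 6
cz_5 = 8.5
cx_6 = 4.5
cy_6 = 2
d_6 = 1.5
h_6 = 4
cx_7 = 6.5
cy_7 = 5.5
cz_7 = 2.5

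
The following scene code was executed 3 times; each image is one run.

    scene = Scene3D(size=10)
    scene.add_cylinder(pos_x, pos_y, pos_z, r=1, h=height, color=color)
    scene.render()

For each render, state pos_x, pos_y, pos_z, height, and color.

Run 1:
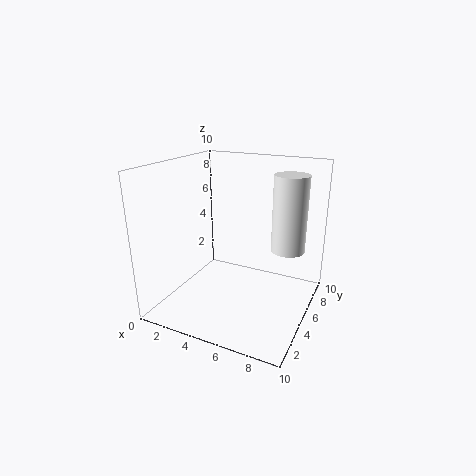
pos_x = 9
pos_y = 3.5
pos_z = 5.5
height = 4.5
color = 'white'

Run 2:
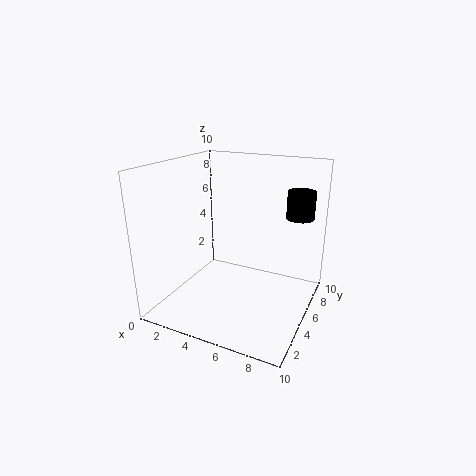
pos_x = 8.5
pos_y = 8
pos_z = 6
height = 2
color = 'black'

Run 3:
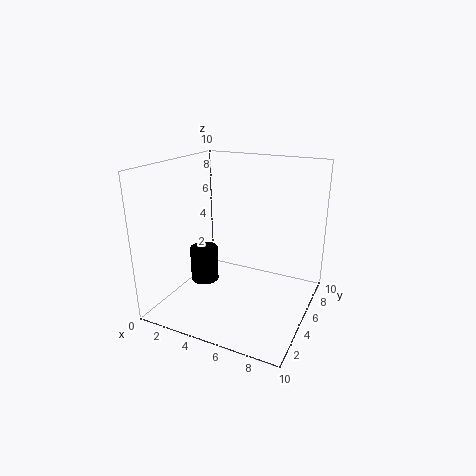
pos_x = 2.5
pos_y = 4.5
pos_z = 1.5
height = 2.5
color = 'black'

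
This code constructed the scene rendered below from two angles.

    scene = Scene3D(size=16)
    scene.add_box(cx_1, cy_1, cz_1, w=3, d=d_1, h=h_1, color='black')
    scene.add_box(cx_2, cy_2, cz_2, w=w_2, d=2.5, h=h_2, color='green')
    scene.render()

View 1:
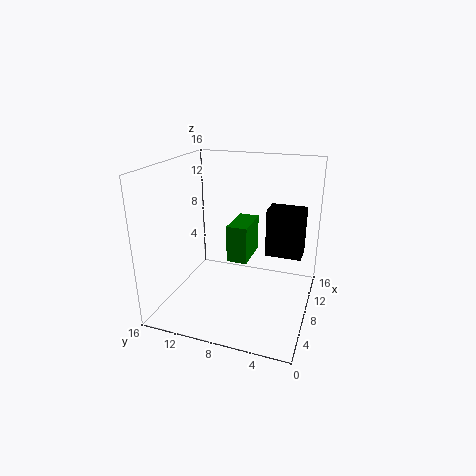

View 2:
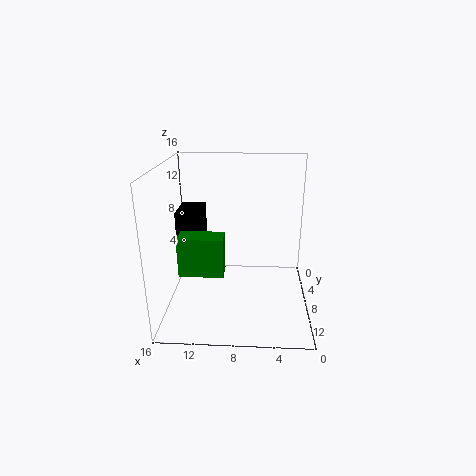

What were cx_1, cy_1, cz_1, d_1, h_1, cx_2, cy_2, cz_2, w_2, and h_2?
cx_1 = 12.5
cy_1 = 1.5
cz_1 = 4
d_1 = 4.5
h_1 = 6
cx_2 = 9.5
cy_2 = 7.5
cz_2 = 4
w_2 = 5
h_2 = 4.5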